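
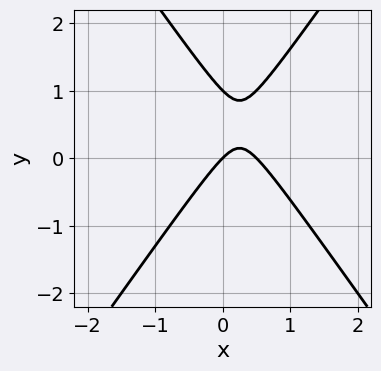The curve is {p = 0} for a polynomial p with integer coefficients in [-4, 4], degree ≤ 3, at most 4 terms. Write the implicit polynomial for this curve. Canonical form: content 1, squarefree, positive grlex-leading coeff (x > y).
First, degree: a generic line meets the curve in up to 2 points, so deg p = 2.
Next, from the axis intercepts and sections: one x-axis crossing is at x = 0; the y-axis gridline crossings are at y ∈ {0, 1}.
Finally, putting this together gives p.

2*x^2 - y^2 - x + y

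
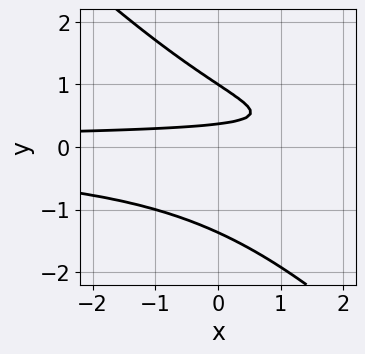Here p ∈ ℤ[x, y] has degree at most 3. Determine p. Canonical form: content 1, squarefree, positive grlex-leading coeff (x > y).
2*x*y^2 + 2*y^3 - 3*y + 1

deg p = 3. A generic line meets the curve in up to 3 points.
Against the integer gridlines: it misses every integer gridline on the x-axis; it meets the y-axis at y = 1 (among the integer gridlines).
The integer polynomial consistent with all of this is the stated p.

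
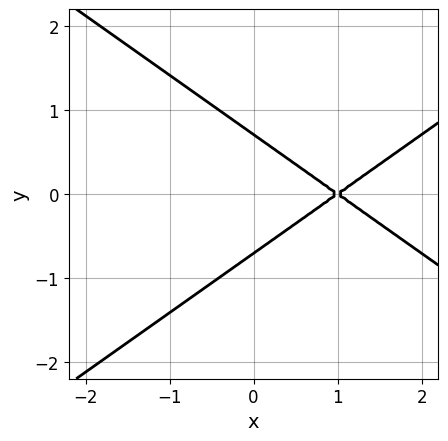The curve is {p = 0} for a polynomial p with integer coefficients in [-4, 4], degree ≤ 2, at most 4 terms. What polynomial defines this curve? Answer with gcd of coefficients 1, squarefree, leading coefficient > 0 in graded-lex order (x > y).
The degree is 2 — a generic line meets the curve in up to 2 points.
Symmetries: mirror symmetry y ↦ −y ⇒ only even powers of y.
From the axis intercepts and sections: one x-axis crossing is at x = 1.
Fitting integer coefficients to these (and the overall shape) gives p.

x^2 - 2*y^2 - 2*x + 1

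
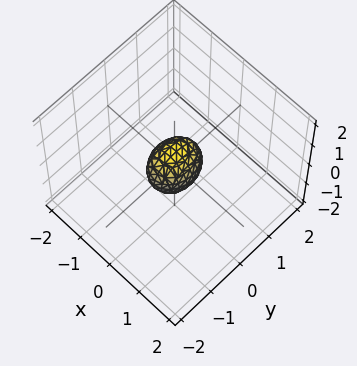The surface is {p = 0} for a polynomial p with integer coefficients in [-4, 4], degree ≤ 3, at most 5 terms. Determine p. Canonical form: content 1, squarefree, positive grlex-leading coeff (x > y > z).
3*x^2 + 2*y^2 + 2*z^2 - 1

(a) The degree is 2 — a closed, bounded, convex surface; a quadric.
(b) Symmetries: mirror symmetry z ↦ −z ⇒ only even powers of z; mirror symmetry y ↦ −y ⇒ only even powers of y; mirror symmetry x ↦ −x ⇒ only even powers of x.
(c) Fitting integer coefficients to these (and the overall shape) gives p.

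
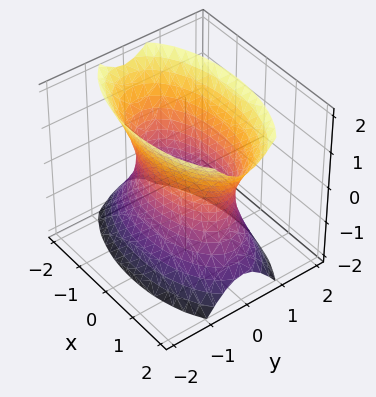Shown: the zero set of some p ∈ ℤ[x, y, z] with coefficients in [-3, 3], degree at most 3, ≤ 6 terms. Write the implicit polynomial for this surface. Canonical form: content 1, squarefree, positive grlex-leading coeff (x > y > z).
(a) Degree: an hourglass — one-sheet hyperboloid; a quadric, so deg p = 2.
(b) Symmetries: mirror symmetry z ↦ −z ⇒ only even powers of z; it's symmetric under y → −y, forcing even powers of y; the x ↦ −x reflection is a symmetry, so x appears only in even powers.
(c) Observable constraints: it misses every integer gridline on the z-axis.
(d) Putting this together gives p.

x^2 + 3*y^2 - z^2 - 2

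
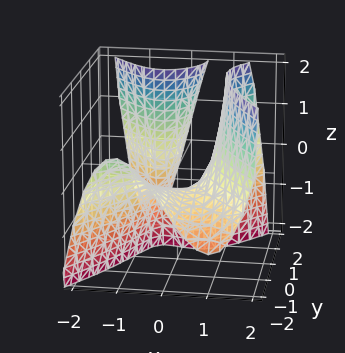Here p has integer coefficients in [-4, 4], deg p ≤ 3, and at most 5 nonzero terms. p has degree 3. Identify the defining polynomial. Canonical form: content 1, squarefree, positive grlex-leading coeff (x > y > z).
3*x^3 - 2*x*y^2 + 2*y*z - 2*z - 1

I count 2 distinct pieces. They look like related sheets of one shape, so recover p as a whole.
Degree: the shape is more complex than any degree-2 surface, so deg p = 3.
Observable constraints: it misses every integer gridline on the y-axis.
These observations pin down the coefficients.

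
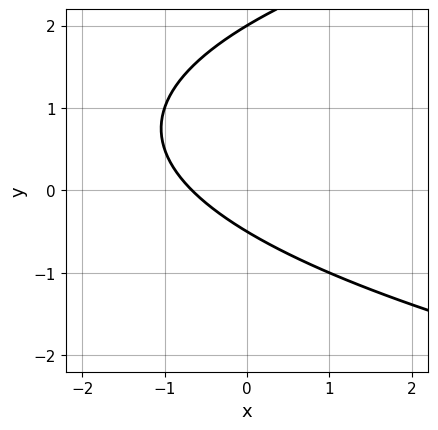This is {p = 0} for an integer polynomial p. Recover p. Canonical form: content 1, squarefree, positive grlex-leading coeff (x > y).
1. The degree is 2 — no degree-1 curve has this shape.
2. From the axis intercepts and sections: it crosses the y-axis at the gridline y = 2.
3. Putting this together gives p.

2*y^2 - 3*x - 3*y - 2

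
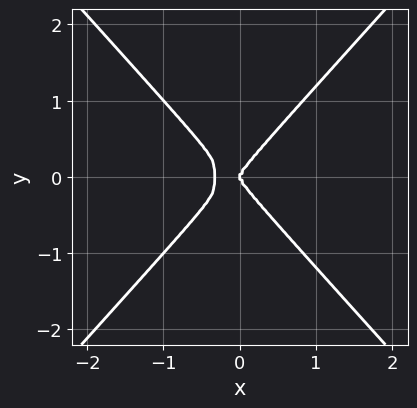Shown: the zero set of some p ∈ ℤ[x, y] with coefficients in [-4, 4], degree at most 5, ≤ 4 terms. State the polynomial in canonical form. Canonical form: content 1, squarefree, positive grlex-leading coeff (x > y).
(a) deg p = 4. The shape is more complex than any degree-3 curve.
(b) Symmetries: it's symmetric under y → −y, forcing even powers of y.
(c) From the axis intercepts and sections: it crosses the x-axis at the gridline x = 0; it meets the y-axis at y = 0 (among the integer gridlines).
(d) The integer polynomial consistent with all of this is the stated p.

3*x^4 - 2*y^4 + x^3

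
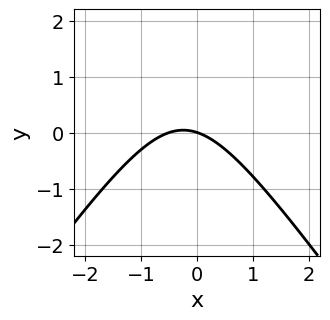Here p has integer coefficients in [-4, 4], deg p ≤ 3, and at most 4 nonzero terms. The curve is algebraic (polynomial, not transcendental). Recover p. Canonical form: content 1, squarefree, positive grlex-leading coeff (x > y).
2*x^2 - y^2 + x + 3*y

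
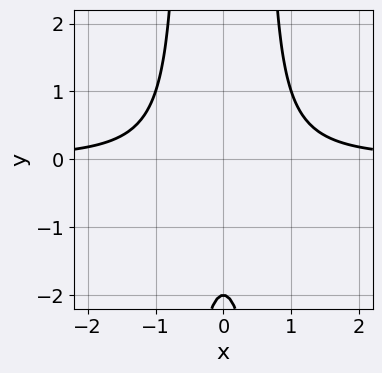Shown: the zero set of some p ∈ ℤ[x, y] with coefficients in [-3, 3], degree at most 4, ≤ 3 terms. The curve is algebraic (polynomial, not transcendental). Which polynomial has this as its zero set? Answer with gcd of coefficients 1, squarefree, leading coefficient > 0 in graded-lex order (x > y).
First, degree: the shape is more complex than any degree-2 curve, so deg p = 3.
Then, symmetries: mirror symmetry x ↦ −x ⇒ only even powers of x.
Next, observable constraints: one y-axis crossing is at y = -2; it misses every integer gridline on the x-axis.
Finally, matching integer coefficients to the picture gives p.

3*x^2*y - y - 2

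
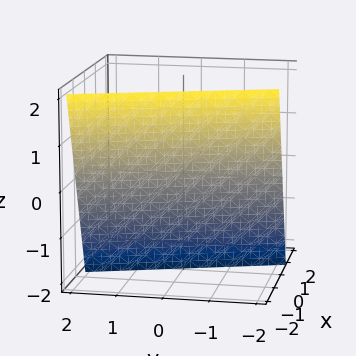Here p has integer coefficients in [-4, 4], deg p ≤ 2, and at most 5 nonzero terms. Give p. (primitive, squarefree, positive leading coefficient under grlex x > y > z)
3*x + y + z + 2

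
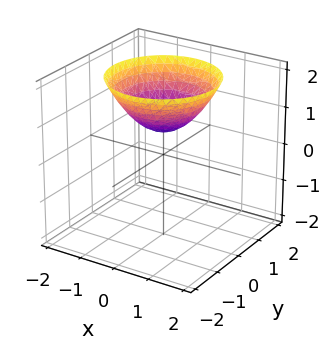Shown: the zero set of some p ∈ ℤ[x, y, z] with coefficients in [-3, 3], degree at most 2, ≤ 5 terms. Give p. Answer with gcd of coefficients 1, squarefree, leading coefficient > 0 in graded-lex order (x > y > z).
2*x^2 + 2*y^2 - 3*z + 2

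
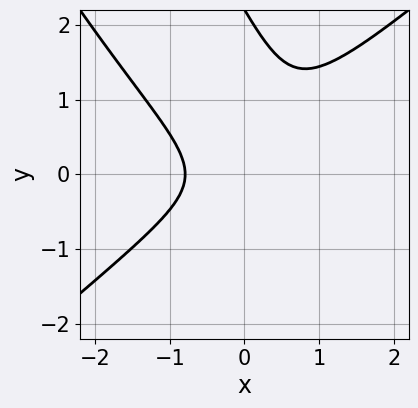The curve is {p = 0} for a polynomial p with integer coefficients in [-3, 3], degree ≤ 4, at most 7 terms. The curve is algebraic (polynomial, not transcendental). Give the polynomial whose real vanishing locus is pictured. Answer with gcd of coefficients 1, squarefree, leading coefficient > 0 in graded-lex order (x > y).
2*x^3 - 2*x*y^2 - y^3 + 2*y^2 + 1

First, deg p = 3. The shape is more complex than any degree-2 curve.
Next, observable constraints: it misses every integer gridline on the y-axis.
Finally, together with the visible shape, these determine p as stated.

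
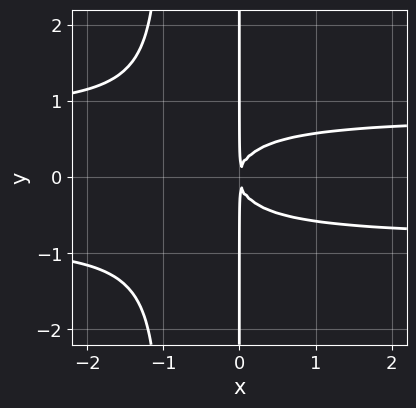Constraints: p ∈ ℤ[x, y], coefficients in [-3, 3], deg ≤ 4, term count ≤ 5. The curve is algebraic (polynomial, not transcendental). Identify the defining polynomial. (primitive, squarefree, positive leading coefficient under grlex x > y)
1. The degree is 4 — a generic line meets the curve in up to 4 points.
2. Symmetries: mirror symmetry y ↦ −y ⇒ only even powers of y.
3. From the axis intercepts and sections: every point of the y-axis in the box is on the curve.
4. Fitting integer coefficients to these (and the overall shape) gives p.

3*x^2*y^2 + 3*x*y^2 - 2*x^2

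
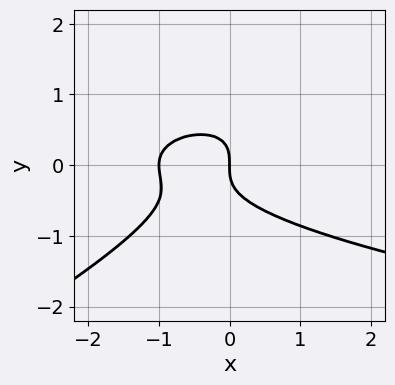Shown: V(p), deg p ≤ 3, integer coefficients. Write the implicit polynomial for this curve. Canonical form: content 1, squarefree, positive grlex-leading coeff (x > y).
1. Degree: a generic line meets the curve in up to 3 points, so deg p = 3.
2. From the axis intercepts and sections: among the integer gridlines, it crosses the x-axis at x ∈ {-1, 0}; it crosses the y-axis at the gridline y = 0.
3. Matching integer coefficients to the picture gives p.

x*y^2 - 2*y^3 - x^2 - x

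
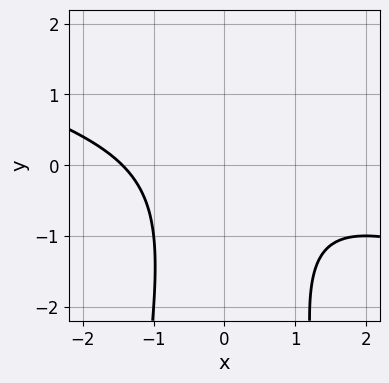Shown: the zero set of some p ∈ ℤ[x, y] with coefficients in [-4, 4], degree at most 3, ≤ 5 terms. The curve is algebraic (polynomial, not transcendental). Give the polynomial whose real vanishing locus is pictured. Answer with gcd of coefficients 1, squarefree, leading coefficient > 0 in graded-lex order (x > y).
x^3 + 3*x^2*y + y^2 + 3

First, the degree is 3 — no degree-2 curve has this shape.
Then, from the axis intercepts and sections: it misses every integer gridline on the y-axis.
Finally, solving for integer coefficients yields p as stated.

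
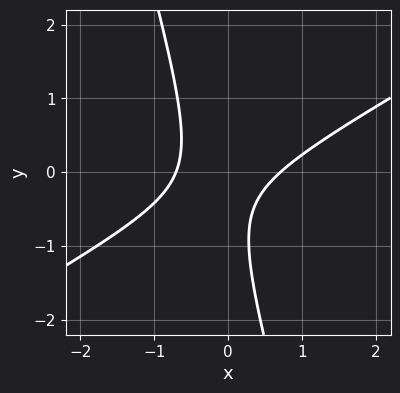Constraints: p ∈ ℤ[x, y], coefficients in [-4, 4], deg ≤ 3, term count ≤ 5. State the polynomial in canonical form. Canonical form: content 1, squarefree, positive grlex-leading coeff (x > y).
(a) Degree: a generic line meets the curve in up to 2 points, so deg p = 2.
(b) Against the integer gridlines: the curve avoids every integer y-axis point in the box.
(c) Assembling these constraints gives the stated polynomial.

2*x^2 - 3*x*y - y^2 - y - 1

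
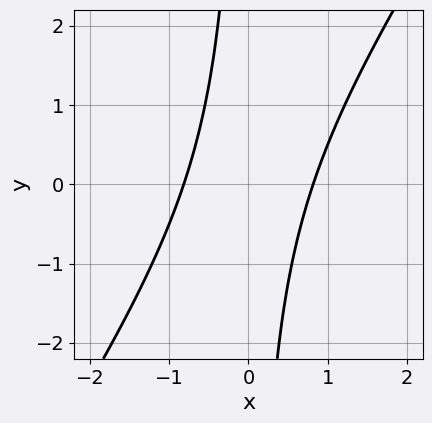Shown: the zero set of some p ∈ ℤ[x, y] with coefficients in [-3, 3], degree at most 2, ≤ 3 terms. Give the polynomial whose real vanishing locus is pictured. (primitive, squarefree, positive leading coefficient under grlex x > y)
First, degree: the shape is more complex than any degree-1 curve, so deg p = 2.
Next, from the visible intercepts: no y-intercept at any integer in the box.
Finally, these observations pin down the coefficients.

3*x^2 - 2*x*y - 2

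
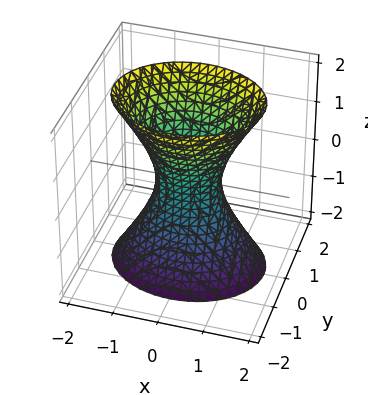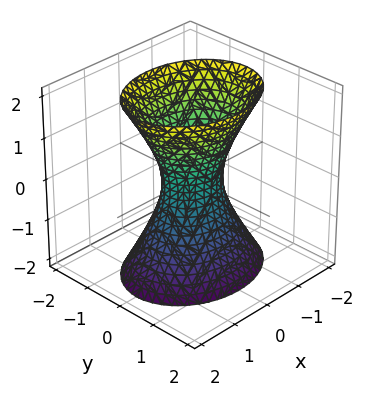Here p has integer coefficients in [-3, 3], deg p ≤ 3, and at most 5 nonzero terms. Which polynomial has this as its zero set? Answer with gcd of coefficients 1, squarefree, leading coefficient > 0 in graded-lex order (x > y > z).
2*x^2 + 3*y^2 - z^2 - 1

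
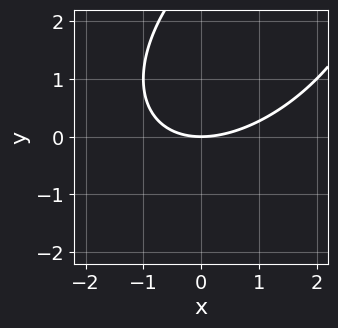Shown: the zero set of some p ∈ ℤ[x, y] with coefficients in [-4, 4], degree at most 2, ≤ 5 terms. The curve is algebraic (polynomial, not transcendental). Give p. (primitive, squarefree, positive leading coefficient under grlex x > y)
(a) The degree is 2 — a generic line meets the curve in up to 2 points.
(b) Observable constraints: it crosses the x-axis at the gridline x = 0; it meets the y-axis at y = 0 (among the integer gridlines).
(c) Assembling these constraints gives the stated polynomial.

x^2 - x*y + y^2 - 3*y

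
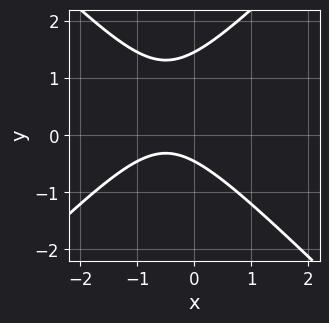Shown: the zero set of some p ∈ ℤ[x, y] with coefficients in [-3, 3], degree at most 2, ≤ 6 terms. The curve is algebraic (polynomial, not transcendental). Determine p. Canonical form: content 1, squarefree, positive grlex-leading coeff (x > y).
1. The degree is 2 — no degree-1 curve has this shape.
2. Reading off the gridlines: no x-intercept at any integer in the box.
3. These observations pin down the coefficients.

3*x^2 - 3*y^2 + 3*x + 3*y + 2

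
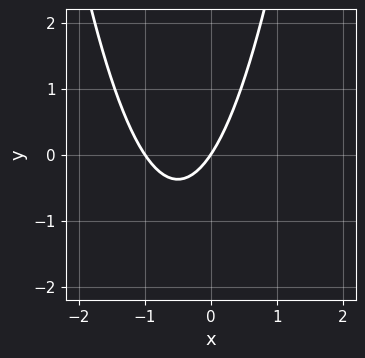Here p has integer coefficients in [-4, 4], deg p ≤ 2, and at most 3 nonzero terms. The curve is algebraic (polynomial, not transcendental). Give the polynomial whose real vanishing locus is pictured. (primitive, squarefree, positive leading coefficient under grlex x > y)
First, deg p = 2. The shape is more complex than any degree-1 curve.
Then, reading off the gridlines: the x-axis gridline crossings are at x ∈ {-1, 0}; it meets the y-axis at y = 0 (among the integer gridlines).
Finally, fitting integer coefficients to these (and the overall shape) gives p.

3*x^2 + 3*x - 2*y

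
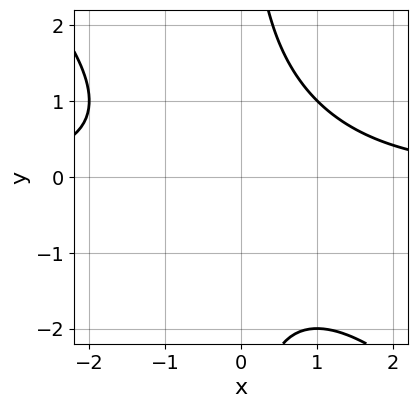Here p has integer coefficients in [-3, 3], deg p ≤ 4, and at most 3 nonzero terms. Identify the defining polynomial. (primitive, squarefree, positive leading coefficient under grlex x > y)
x^2*y + x*y^2 - 2

First, the degree is 3 — the shape is more complex than any degree-2 curve.
Then, against the integer gridlines: no y-intercept at any integer in the box; it misses every integer gridline on the x-axis.
Finally, these observations pin down the coefficients.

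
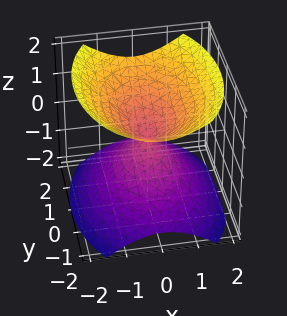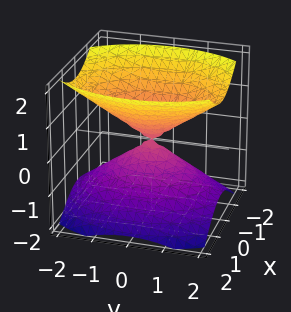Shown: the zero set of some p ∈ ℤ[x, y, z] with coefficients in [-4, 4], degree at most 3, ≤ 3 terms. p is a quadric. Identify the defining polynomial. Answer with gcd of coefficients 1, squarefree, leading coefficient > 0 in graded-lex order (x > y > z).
First, there are 2 components. They look like related sheets of one shape, so recover p as a whole.
Next, degree: two nappes meeting at a single point; a quadric, so deg p = 2.
Next, symmetries: the z ↦ −z reflection is a symmetry, so z appears only in even powers; mirror symmetry x ↦ −x ⇒ only even powers of x; mirror symmetry y ↦ −y ⇒ only even powers of y.
Then, checking where it meets the axes: one z-axis crossing is at z = 0; one y-axis crossing is at y = 0; it meets the x-axis at x = 0 (among the integer gridlines).
Finally, solving for integer coefficients yields p as stated.

2*x^2 + y^2 - 2*z^2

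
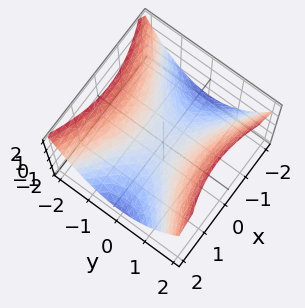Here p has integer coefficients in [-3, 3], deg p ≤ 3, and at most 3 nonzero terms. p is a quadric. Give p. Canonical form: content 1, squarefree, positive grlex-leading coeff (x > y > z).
x^2 - 2*y^2 + 3*z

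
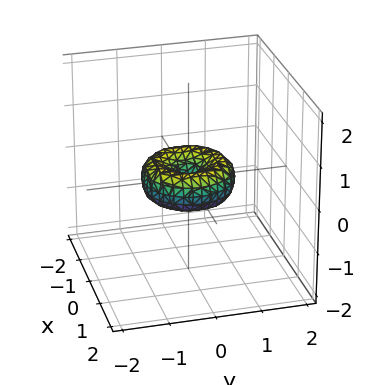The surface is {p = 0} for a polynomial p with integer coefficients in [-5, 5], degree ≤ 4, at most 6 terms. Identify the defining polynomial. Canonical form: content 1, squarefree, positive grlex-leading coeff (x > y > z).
1. The degree is 4 — a generic line meets the surface in up to 4 points.
2. Symmetry: the z-axis is an axis of rotation, so x and y enter only as x² + y².
3. Observable constraints: among the integer gridlines, it crosses the x-axis at x ∈ {-1, 0, 1}; a circular section at z = 0 has radius exactly 1; the y-axis gridline crossings are at y ∈ {-1, 0, 1}.
4. Solving for integer coefficients yields p as stated.

2*x^4 + 4*x^2*y^2 + 2*y^4 - 2*x^2 - 2*y^2 + 3*z^2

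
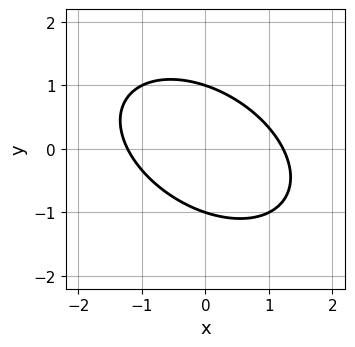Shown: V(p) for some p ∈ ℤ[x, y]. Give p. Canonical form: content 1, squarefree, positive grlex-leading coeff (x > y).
The degree is 2 — no degree-1 curve has this shape.
From the axis intercepts and sections: among the integer gridlines, it crosses the y-axis at y ∈ {-1, 1}.
Assembling these constraints gives the stated polynomial.

2*x^2 + 2*x*y + 3*y^2 - 3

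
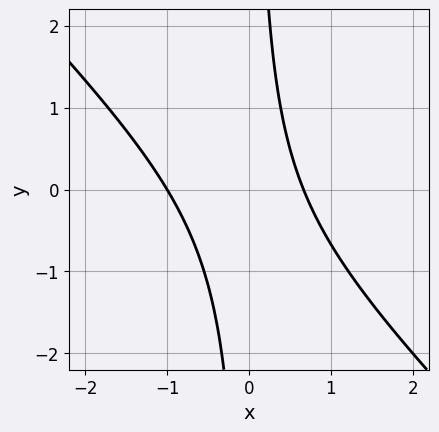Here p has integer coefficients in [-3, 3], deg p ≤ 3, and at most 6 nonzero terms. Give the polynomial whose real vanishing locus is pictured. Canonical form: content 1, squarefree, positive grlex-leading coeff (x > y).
(a) deg p = 2. A generic line meets the curve in up to 2 points.
(b) Observable constraints: it meets the x-axis at x = -1 (among the integer gridlines); the curve avoids every integer y-axis point in the box.
(c) Assembling these constraints gives the stated polynomial.

3*x^2 + 3*x*y + x - 2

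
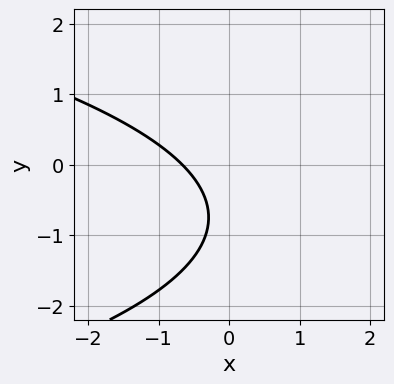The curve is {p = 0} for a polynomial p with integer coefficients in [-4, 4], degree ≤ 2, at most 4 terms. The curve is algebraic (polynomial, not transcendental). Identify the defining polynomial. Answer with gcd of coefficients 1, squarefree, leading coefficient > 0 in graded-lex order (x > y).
2*y^2 + 3*x + 3*y + 2

The degree is 2 — a generic line meets the curve in up to 2 points.
Reading off the gridlines: the curve avoids every integer y-axis point in the box.
Assembling these constraints gives the stated polynomial.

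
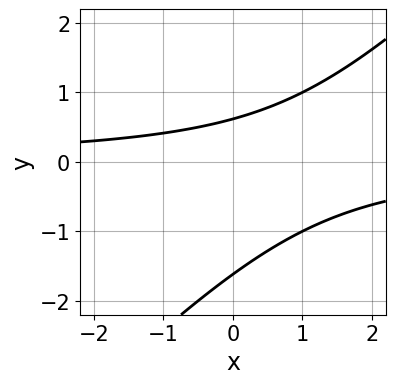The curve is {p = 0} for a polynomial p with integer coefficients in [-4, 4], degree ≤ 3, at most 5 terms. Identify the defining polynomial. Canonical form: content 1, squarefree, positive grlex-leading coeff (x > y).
First, the degree is 2 — the shape is more complex than any degree-1 curve.
Then, checking where it meets the axes: no x-intercept at any integer in the box.
Finally, fitting integer coefficients to these (and the overall shape) gives p.

x*y - y^2 - y + 1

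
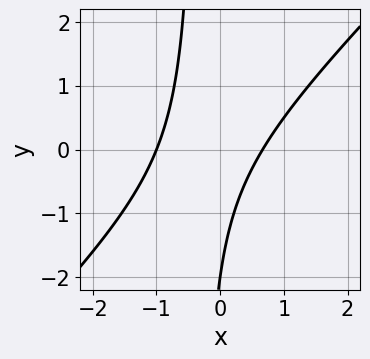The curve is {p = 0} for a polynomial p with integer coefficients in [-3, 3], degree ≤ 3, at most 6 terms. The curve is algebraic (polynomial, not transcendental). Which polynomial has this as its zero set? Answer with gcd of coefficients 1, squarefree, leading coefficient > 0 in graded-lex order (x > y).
3*x^2 - 3*x*y + x - y - 2

First, degree: the shape is more complex than any degree-1 curve, so deg p = 2.
Then, from the axis intercepts and sections: one x-axis crossing is at x = -1; it meets the y-axis at y = -2 (among the integer gridlines).
Finally, together with the visible shape, these determine p as stated.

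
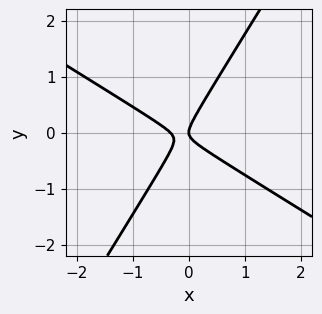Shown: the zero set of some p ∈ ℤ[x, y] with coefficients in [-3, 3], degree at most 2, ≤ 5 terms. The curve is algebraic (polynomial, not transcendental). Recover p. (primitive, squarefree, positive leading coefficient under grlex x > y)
3*x^2 + 3*x*y - 3*y^2 + x

deg p = 2.
Checking where it meets the axes: one x-axis crossing is at x = 0; it crosses the y-axis at the gridline y = 0.
Assembling these constraints gives the stated polynomial.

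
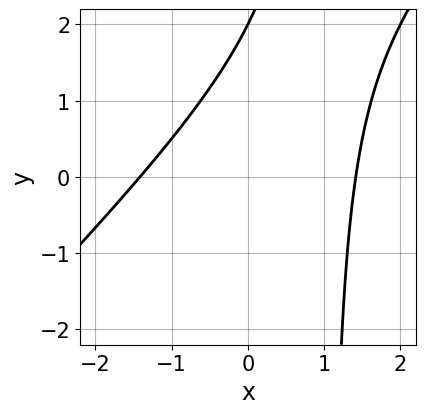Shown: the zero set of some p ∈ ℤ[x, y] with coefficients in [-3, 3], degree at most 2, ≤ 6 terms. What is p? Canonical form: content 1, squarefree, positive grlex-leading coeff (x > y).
x^2 - x*y + y - 2

deg p = 2.
Checking where it meets the axes: one y-axis crossing is at y = 2.
These observations pin down the coefficients.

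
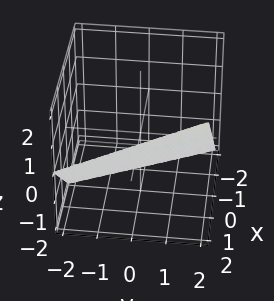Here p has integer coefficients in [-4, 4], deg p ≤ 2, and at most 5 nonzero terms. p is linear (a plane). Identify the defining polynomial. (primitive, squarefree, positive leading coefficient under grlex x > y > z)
Degree: every cross-section is a straight line — this is a plane, so deg p = 1.
Reading off the gridlines: one z-axis crossing is at z = -1; it meets the y-axis at y = 2 (among the integer gridlines); it meets the x-axis at x = 1 (among the integer gridlines).
Matching integer coefficients to the picture gives p.

2*x + y - 2*z - 2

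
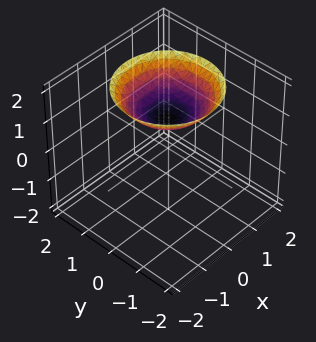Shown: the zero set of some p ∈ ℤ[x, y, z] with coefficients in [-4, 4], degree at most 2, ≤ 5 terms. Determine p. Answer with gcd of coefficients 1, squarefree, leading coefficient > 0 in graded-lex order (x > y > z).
First, deg p = 2.
Next, symmetries: every cross-section ⟂ z is a circle, so x, y appear only via x² + y².
Then, from the visible intercepts: it misses every integer gridline on the y-axis; a circular section at z = 2 has radius between 1 and 2; it crosses the z-axis at the gridline z = 1; it misses every integer gridline on the x-axis.
Finally, assembling these constraints gives the stated polynomial.

x^2 + y^2 - 2*z + 2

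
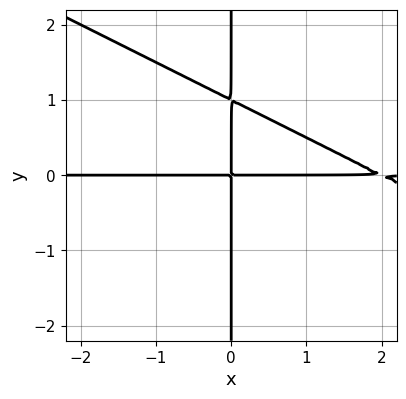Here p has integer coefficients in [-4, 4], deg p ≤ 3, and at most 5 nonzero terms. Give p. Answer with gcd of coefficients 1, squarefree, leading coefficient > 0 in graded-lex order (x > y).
x^2*y + 2*x*y^2 - 2*x*y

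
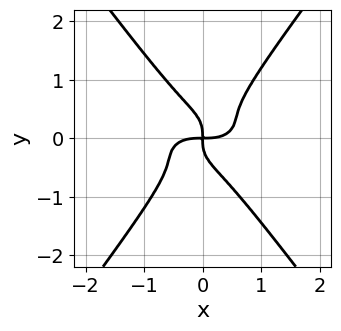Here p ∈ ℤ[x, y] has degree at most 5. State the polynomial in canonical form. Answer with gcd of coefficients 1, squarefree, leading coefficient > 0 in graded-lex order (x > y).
1. Degree: the shape is more complex than any degree-3 curve, so deg p = 4.
2. Checking where it meets the axes: it meets the x-axis at x = 0 (among the integer gridlines); it meets the y-axis at y = 0 (among the integer gridlines).
3. Assembling these constraints gives the stated polynomial.

x^4 + 3*x^2*y^2 - 2*y^4 - x*y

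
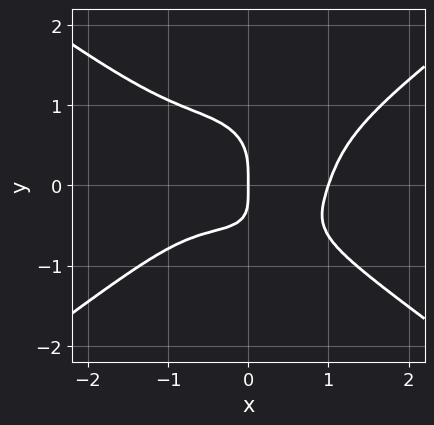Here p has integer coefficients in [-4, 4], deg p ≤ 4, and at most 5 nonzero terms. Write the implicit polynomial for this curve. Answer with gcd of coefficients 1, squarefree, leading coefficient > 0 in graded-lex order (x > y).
2*x^4 - 2*x^2*y^2 - 3*y^4 - 2*x*y - 2*x

First, deg p = 4. No degree-3 curve has this shape.
Next, against the integer gridlines: it meets the y-axis at y = 0 (among the integer gridlines); the x-axis gridline crossings are at x ∈ {0, 1}.
Finally, putting this together gives p.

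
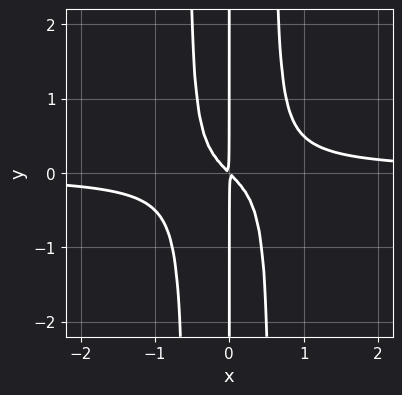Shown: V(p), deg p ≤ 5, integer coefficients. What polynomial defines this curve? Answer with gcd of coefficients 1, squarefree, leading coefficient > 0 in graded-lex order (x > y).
3*x^3*y - x^2 - x*y

(a) Degree: no degree-3 curve has this shape, so deg p = 4.
(b) Reading off the gridlines: every point of the y-axis in the box is on the curve.
(c) The integer polynomial consistent with all of this is the stated p.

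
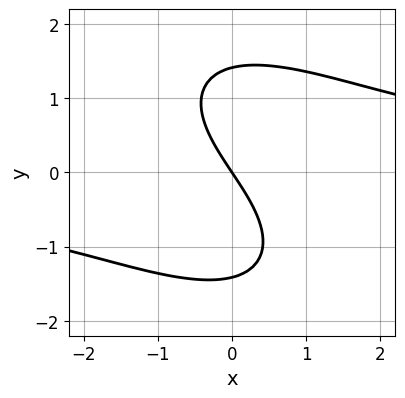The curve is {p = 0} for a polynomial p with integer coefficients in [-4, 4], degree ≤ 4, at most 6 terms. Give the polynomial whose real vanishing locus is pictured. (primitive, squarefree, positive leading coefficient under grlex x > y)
x^2*y + x*y^2 + y^3 - 3*x - 2*y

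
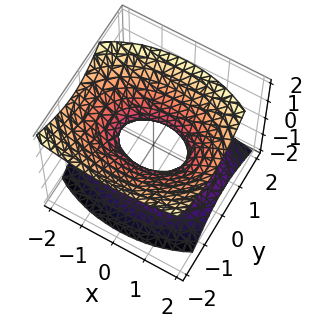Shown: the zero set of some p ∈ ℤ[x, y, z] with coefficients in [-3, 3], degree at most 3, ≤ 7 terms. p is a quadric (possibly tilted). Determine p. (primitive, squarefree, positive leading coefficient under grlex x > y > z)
x^2 + 2*y^2 + y*z - 2*z^2 - 1

Degree: no degree-1 surface has this shape, so deg p = 2.
Against the integer gridlines: the x-axis gridline crossings are at x ∈ {-1, 1}; the surface avoids every integer z-axis point in the box.
Putting this together gives p.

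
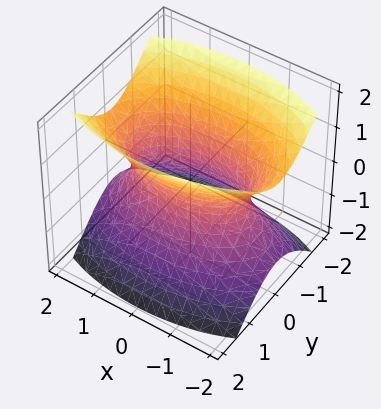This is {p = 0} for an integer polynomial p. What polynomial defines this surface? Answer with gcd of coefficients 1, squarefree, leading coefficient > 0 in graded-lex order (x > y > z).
Degree: an hourglass — one-sheet hyperboloid; a quadric, so deg p = 2.
Symmetries: mirror symmetry z ↦ −z ⇒ only even powers of z; it's symmetric under x → −x, forcing even powers of x; the y ↦ −y reflection is a symmetry, so y appears only in even powers.
Observable constraints: the surface avoids every integer z-axis point in the box.
The integer polynomial consistent with all of this is the stated p.

x^2 + 3*y^2 - 2*z^2 - 2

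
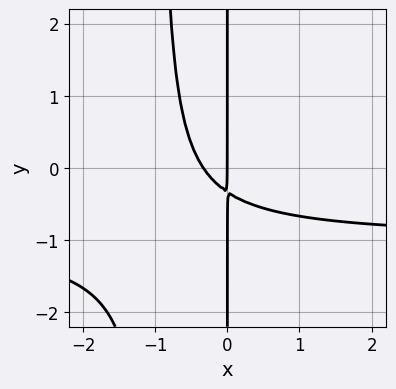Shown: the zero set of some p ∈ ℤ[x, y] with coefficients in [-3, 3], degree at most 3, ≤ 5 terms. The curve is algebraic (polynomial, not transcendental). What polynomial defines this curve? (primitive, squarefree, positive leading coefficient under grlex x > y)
3*x^2*y + 3*x^2 + 3*x*y + x

The degree is 3 — the shape is more complex than any degree-2 curve.
Against the integer gridlines: the visible y-axis segment lies entirely on the curve; one x-axis crossing is at x = 0.
Fitting integer coefficients to these (and the overall shape) gives p.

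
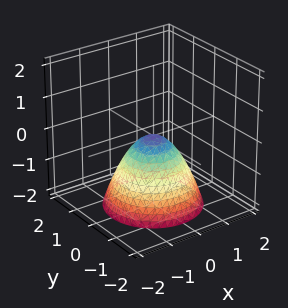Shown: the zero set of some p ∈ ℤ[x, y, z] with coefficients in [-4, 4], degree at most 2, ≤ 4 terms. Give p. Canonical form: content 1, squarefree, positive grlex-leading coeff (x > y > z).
(a) deg p = 2.
(b) Symmetries: the z-axis is an axis of rotation, so x and y enter only as x² + y².
(c) Against the integer gridlines: one y-axis crossing is at y = 0; it crosses the x-axis at the gridline x = 0.
(d) The integer polynomial consistent with all of this is the stated p.

x^2 + y^2 + z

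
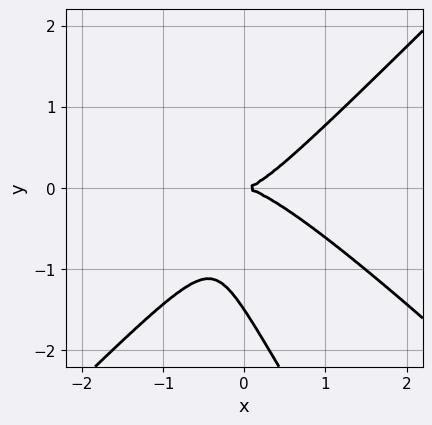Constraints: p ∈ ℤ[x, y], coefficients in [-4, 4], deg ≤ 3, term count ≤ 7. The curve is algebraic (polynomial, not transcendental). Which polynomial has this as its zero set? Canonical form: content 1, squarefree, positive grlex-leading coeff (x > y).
3*x^3 + 2*x^2*y - 3*x*y^2 - 2*y^3 - 3*y^2

1. deg p = 3. The shape is more complex than any degree-2 curve.
2. Reading off the gridlines: it meets the y-axis at y = 0 (among the integer gridlines); one x-axis crossing is at x = 0.
3. Assembling these constraints gives the stated polynomial.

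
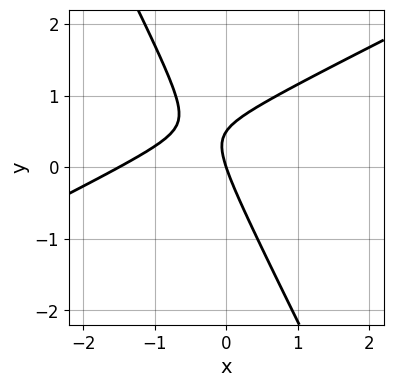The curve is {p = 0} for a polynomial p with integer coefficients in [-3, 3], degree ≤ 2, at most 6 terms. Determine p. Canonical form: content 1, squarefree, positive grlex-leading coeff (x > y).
2*x^2 - 3*x*y - 2*y^2 + 3*x + y

Degree: a generic line meets the curve in up to 2 points, so deg p = 2.
Reading off the gridlines: it meets the x-axis at x = 0 (among the integer gridlines); it meets the y-axis at y = 0 (among the integer gridlines).
These observations pin down the coefficients.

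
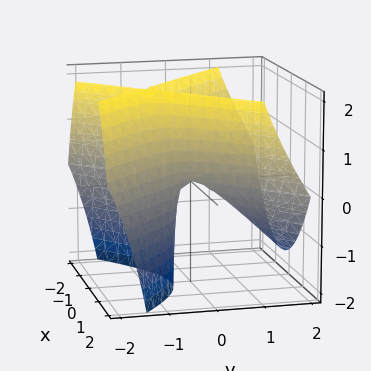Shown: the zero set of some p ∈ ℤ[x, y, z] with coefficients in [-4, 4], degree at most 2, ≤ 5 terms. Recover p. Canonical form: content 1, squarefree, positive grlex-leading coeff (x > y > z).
2*x^2 - 2*y^2 - 2*y*z - z

Degree: no degree-1 surface has this shape, so deg p = 2.
Against the integer gridlines: it crosses the z-axis at the gridline z = 0; one y-axis crossing is at y = 0.
These observations pin down the coefficients.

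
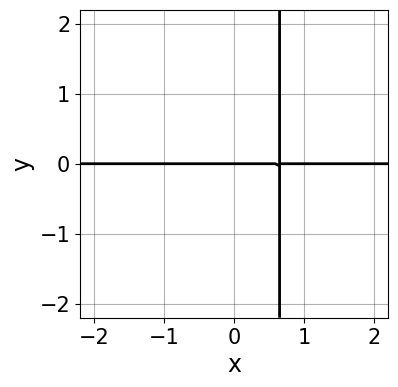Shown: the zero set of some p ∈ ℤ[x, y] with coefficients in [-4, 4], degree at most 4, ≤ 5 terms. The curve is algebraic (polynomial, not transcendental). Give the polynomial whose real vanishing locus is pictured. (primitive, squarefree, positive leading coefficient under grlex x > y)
x^3*y + x^2*y + 2*x*y - 2*y

First, the degree is 4 — a generic line meets the curve in up to 4 points.
Then, from the visible intercepts: the visible x-axis segment lies entirely on the curve; it crosses the y-axis at the gridline y = 0.
Finally, the integer polynomial consistent with all of this is the stated p.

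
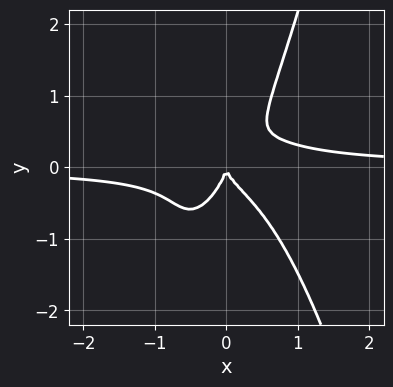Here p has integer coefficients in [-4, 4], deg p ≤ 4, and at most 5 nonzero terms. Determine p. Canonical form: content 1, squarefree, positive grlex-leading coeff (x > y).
3*x^3*y + x*y^2 - y^3 - x^2

First, the degree is 4 — the shape is more complex than any degree-3 curve.
Next, from the axis intercepts and sections: one x-axis crossing is at x = 0; one y-axis crossing is at y = 0.
Finally, assembling these constraints gives the stated polynomial.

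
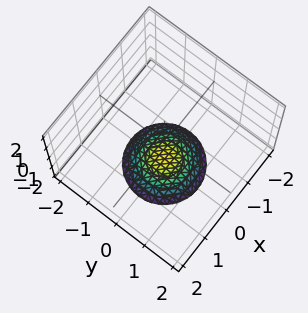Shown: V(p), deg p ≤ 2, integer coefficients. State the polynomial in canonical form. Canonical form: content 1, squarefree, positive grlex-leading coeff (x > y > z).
First, deg p = 2.
Then, by symmetry, the z-axis is an axis of rotation, so x and y enter only as x² + y².
Then, against the integer gridlines: a circular section at z = -2 has radius exactly 1; the surface avoids every integer x-axis point in the box; it misses every integer gridline on the y-axis.
Finally, assembling these constraints gives the stated polynomial.

x^2 + y^2 + 2*z + 3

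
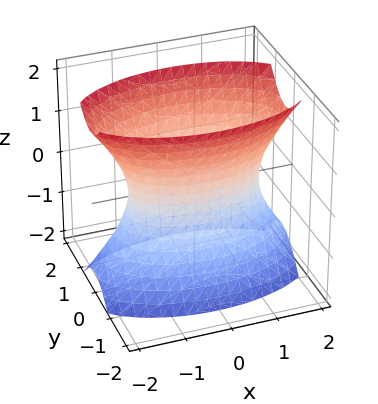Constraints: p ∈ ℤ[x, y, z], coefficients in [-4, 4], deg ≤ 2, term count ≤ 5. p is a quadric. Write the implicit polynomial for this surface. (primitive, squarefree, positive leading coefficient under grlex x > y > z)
x^2 + 3*y^2 - z^2 - 2

First, the degree is 2 — one connected sheet with a waist; a quadric.
Next, symmetries: mirror symmetry z ↦ −z ⇒ only even powers of z; it's symmetric under y → −y, forcing even powers of y; mirror symmetry x ↦ −x ⇒ only even powers of x.
Then, against the integer gridlines: it misses every integer gridline on the z-axis.
Finally, matching integer coefficients to the picture gives p.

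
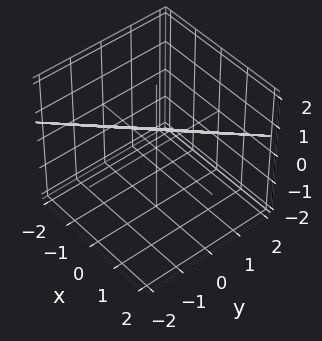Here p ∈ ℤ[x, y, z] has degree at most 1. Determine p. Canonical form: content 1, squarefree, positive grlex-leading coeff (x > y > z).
First, degree: the surface is flat (a plane), so deg p = 1.
Then, checking where it meets the axes: it crosses the y-axis at the gridline y = 1; it crosses the x-axis at the gridline x = -1.
Finally, together with the visible shape, these determine p as stated.

2*x - 2*y - 3*z + 2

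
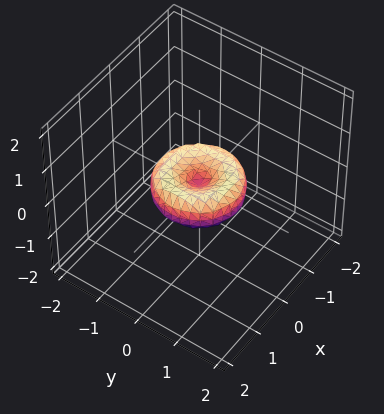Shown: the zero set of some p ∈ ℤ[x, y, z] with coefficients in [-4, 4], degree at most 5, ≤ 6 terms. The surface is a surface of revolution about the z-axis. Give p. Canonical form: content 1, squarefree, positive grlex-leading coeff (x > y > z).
Degree: the shape is more complex than any degree-3 surface, so deg p = 4.
Symmetries: every cross-section ⟂ z is a circle, so x, y appear only via x² + y².
Against the integer gridlines: among the integer gridlines, it crosses the y-axis at y ∈ {-1, 0, 1}; among the integer gridlines, it crosses the x-axis at x ∈ {-1, 0, 1}; a circular section at z = 0 has radius exactly 1.
Fitting integer coefficients to these (and the overall shape) gives p.

2*x^4 + 4*x^2*y^2 + 2*y^4 - 2*x^2 - 2*y^2 + 3*z^2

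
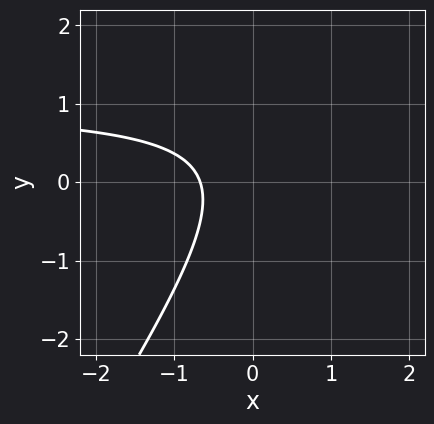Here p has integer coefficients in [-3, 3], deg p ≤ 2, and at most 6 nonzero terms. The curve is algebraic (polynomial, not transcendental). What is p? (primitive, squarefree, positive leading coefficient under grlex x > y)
3*x*y - 2*y^2 - 3*x + y - 2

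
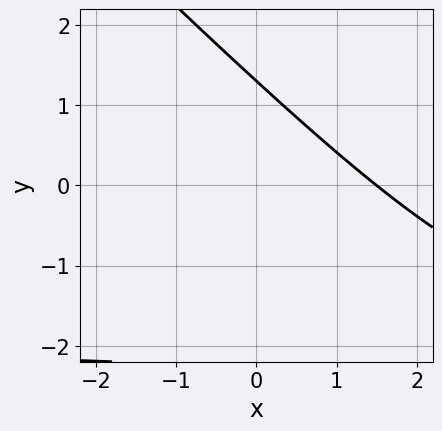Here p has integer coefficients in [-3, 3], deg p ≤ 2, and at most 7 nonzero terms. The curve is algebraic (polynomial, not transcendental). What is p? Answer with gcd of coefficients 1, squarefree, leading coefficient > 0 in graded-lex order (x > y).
x*y + y^2 + 2*x + y - 3

1. The degree is 2 — no degree-1 curve has this shape.
2. Solving for integer coefficients yields p as stated.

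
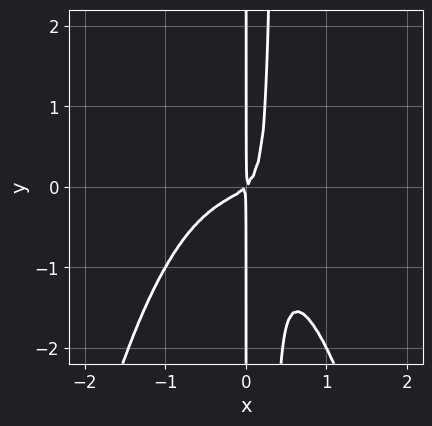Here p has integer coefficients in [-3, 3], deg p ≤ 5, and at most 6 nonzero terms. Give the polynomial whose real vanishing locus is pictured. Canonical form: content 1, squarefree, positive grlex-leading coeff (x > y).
3*x^4 + 3*x^2*y + x^2 - x*y

First, the degree is 4 — the shape is more complex than any degree-3 curve.
Next, against the integer gridlines: the visible y-axis segment lies entirely on the curve.
Finally, assembling these constraints gives the stated polynomial.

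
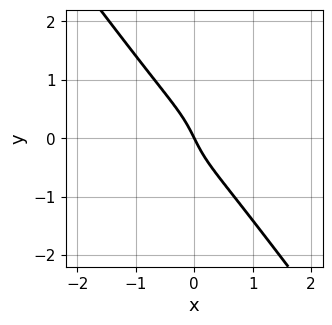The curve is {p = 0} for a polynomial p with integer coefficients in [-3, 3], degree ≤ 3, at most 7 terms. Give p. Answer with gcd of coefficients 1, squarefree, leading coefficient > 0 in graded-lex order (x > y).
1. deg p = 3. A generic line meets the curve in up to 3 points.
2. Observable constraints: it meets the y-axis at y = 0 (among the integer gridlines); it crosses the x-axis at the gridline x = 0.
3. Matching integer coefficients to the picture gives p.

3*x^3 + x*y^2 + 2*y^3 + 2*x + y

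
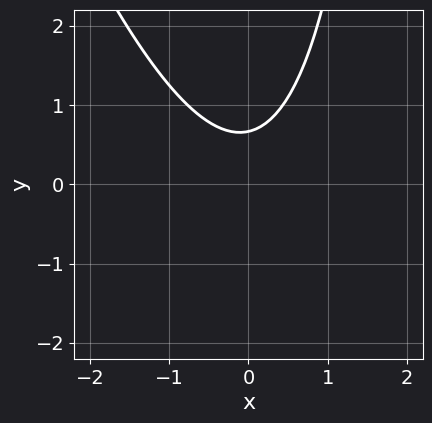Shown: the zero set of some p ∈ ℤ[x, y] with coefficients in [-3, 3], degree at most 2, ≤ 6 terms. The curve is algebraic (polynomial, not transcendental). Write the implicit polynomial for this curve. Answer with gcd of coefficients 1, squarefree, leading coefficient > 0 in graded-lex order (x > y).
(a) Degree: no degree-1 curve has this shape, so deg p = 2.
(b) From the visible intercepts: the curve avoids every integer x-axis point in the box.
(c) Together with the visible shape, these determine p as stated.

3*x^2 + x*y - 3*y + 2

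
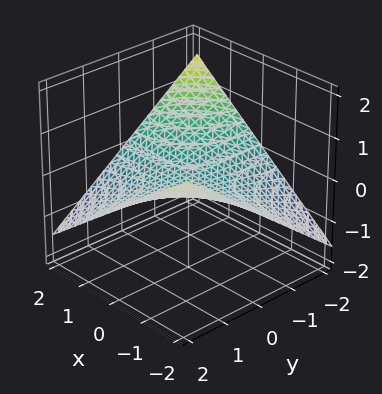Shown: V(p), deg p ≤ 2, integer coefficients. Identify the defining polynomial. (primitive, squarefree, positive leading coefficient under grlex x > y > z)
(a) The degree is 2 — a saddle surface; a quadric.
(b) From the axis intercepts and sections: the visible x-axis segment lies entirely on the surface; the visible y-axis segment lies entirely on the surface.
(c) The integer polynomial consistent with all of this is the stated p.

x*y + 3*z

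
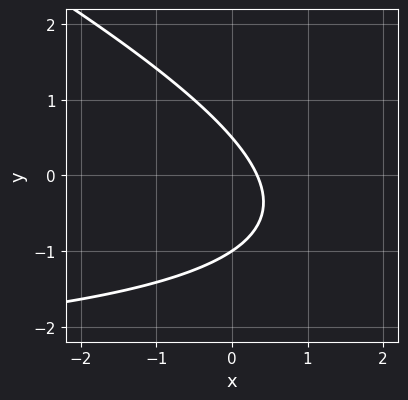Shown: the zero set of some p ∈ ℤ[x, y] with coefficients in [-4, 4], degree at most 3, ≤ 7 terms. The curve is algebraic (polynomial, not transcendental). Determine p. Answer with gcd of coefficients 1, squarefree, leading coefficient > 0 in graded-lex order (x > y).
First, the degree is 2 — the shape is more complex than any degree-1 curve.
Next, against the integer gridlines: it meets the y-axis at y = -1 (among the integer gridlines).
Finally, matching integer coefficients to the picture gives p.

x*y + 2*y^2 + 3*x + y - 1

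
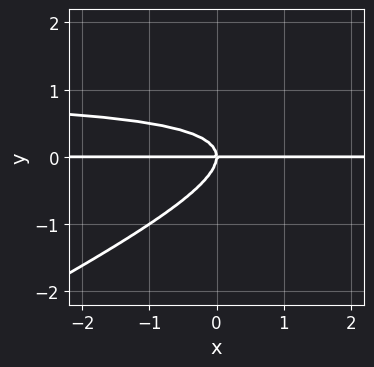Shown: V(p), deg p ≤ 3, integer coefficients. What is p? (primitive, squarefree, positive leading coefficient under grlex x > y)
x*y^2 - 2*y^3 - x*y

(a) deg p = 3. A generic line meets the curve in up to 3 points.
(b) Checking where it meets the axes: one y-axis crossing is at y = 0; every point of the x-axis in the box is on the curve.
(c) Matching integer coefficients to the picture gives p.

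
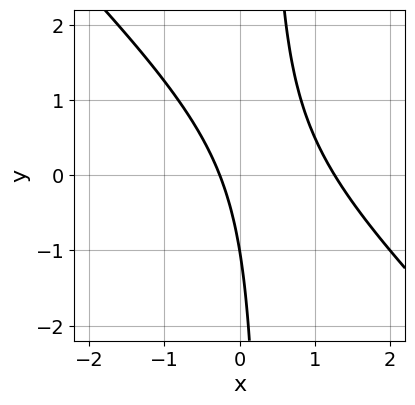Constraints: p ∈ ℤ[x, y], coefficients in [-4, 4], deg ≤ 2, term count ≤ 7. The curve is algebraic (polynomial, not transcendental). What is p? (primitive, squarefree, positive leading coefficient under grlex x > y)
3*x^2 + 3*x*y - 3*x - y - 1

The degree is 2 — the shape is more complex than any degree-1 curve.
From the visible intercepts: it crosses the y-axis at the gridline y = -1.
Fitting integer coefficients to these (and the overall shape) gives p.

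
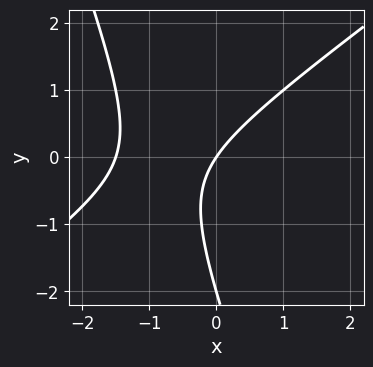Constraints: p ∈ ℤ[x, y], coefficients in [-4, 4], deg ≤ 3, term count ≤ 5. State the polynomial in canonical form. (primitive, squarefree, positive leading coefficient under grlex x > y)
2*x^2 - 2*x*y - y^2 + 3*x - 2*y

deg p = 2. The shape is more complex than any degree-1 curve.
From the axis intercepts and sections: one x-axis crossing is at x = 0; among the integer gridlines, it crosses the y-axis at y ∈ {-2, 0}.
Solving for integer coefficients yields p as stated.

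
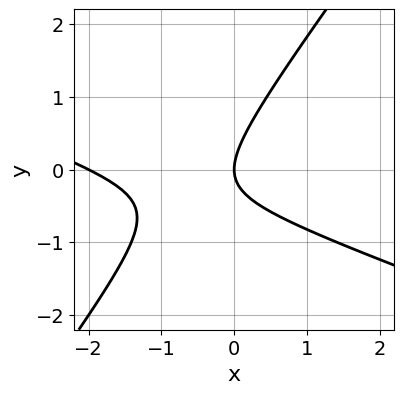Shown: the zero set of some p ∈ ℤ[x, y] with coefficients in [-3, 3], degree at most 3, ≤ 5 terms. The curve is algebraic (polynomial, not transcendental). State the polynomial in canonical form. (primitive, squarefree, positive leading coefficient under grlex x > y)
First, the degree is 2 — no degree-1 curve has this shape.
Next, observable constraints: the x-axis gridline crossings are at x ∈ {-2, 0}; it meets the y-axis at y = 0 (among the integer gridlines).
Finally, putting this together gives p.

x^2 + 2*x*y - 2*y^2 + 2*x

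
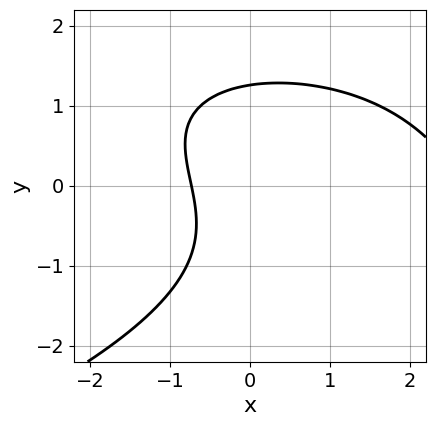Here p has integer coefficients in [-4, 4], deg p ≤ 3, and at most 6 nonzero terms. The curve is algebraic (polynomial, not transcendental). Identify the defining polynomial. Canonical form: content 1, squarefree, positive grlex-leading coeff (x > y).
y^3 + x^2 + x*y - 2*x - 2

1. The degree is 3 — no degree-2 curve has this shape.
2. The integer polynomial consistent with all of this is the stated p.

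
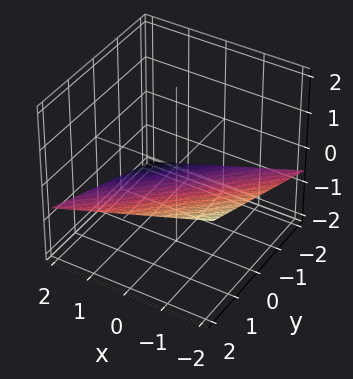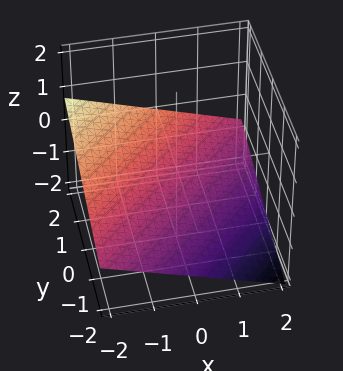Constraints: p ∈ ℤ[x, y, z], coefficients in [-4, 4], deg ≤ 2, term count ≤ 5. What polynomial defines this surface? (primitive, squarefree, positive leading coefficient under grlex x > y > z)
1. The degree is 1 — every cross-section is a straight line — this is a plane.
2. Against the integer gridlines: it meets the x-axis at x = -2 (among the integer gridlines); it crosses the y-axis at the gridline y = 2.
3. Putting this together gives p.

x - y + 3*z + 2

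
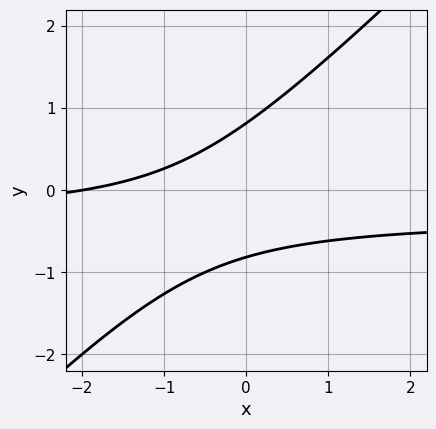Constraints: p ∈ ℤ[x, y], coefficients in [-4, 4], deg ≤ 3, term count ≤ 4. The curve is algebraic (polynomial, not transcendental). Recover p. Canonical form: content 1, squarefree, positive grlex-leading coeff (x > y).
The degree is 2 — no degree-1 curve has this shape.
Observable constraints: it meets the x-axis at x = -2 (among the integer gridlines).
Matching integer coefficients to the picture gives p.

3*x*y - 3*y^2 + x + 2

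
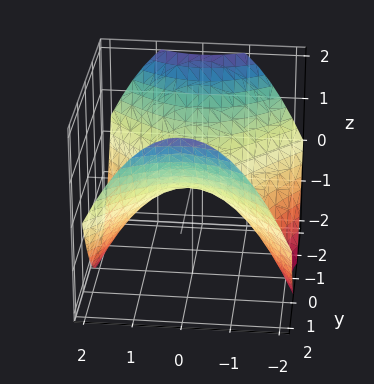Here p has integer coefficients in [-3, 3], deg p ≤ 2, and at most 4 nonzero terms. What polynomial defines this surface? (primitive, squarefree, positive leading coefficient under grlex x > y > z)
x^2 - y^2 + 2*z

(a) deg p = 2. A saddle surface; a quadric.
(b) Symmetries: the x ↦ −x reflection is a symmetry, so x appears only in even powers; it's symmetric under y → −y, forcing even powers of y.
(c) Checking where it meets the axes: it meets the z-axis at z = 0 (among the integer gridlines); it meets the y-axis at y = 0 (among the integer gridlines); it meets the x-axis at x = 0 (among the integer gridlines).
(d) Assembling these constraints gives the stated polynomial.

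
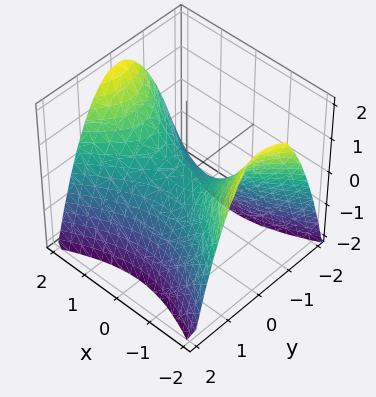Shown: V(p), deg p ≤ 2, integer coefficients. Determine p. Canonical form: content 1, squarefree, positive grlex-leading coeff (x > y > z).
x^2 - 2*y^2 - 2*z

1. deg p = 2.
2. Symmetries: the x ↦ −x reflection is a symmetry, so x appears only in even powers; it's symmetric under y → −y, forcing even powers of y.
3. Checking where it meets the axes: it crosses the x-axis at the gridline x = 0; it meets the y-axis at y = 0 (among the integer gridlines); one z-axis crossing is at z = 0.
4. Together with the visible shape, these determine p as stated.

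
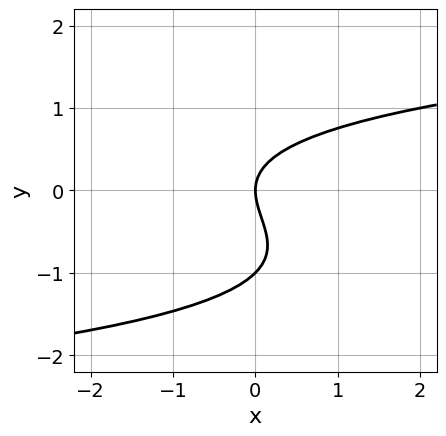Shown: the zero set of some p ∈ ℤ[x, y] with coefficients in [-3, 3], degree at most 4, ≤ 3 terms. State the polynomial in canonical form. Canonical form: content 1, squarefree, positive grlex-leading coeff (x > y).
y^3 + y^2 - x

1. deg p = 3. A generic line meets the curve in up to 3 points.
2. From the axis intercepts and sections: among the integer gridlines, it crosses the y-axis at y ∈ {-1, 0}; it meets the x-axis at x = 0 (among the integer gridlines).
3. Matching integer coefficients to the picture gives p.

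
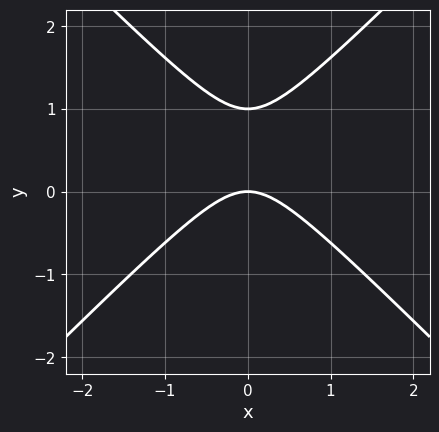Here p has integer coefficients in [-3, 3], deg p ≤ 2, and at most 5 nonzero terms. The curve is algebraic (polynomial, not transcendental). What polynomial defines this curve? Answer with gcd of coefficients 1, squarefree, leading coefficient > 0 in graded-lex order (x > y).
x^2 - y^2 + y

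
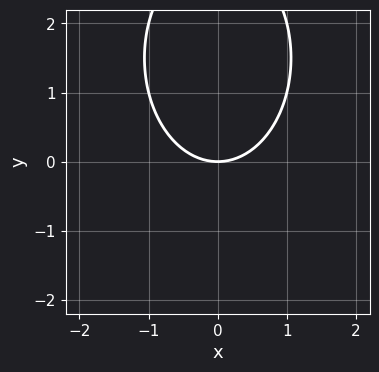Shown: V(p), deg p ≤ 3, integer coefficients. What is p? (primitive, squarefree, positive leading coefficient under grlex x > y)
2*x^2 + y^2 - 3*y

First, the degree is 2 — the shape is more complex than any degree-1 curve.
Next, symmetries: the x ↦ −x reflection is a symmetry, so x appears only in even powers.
Then, checking where it meets the axes: it meets the x-axis at x = 0 (among the integer gridlines); it meets the y-axis at y = 0 (among the integer gridlines).
Finally, matching integer coefficients to the picture gives p.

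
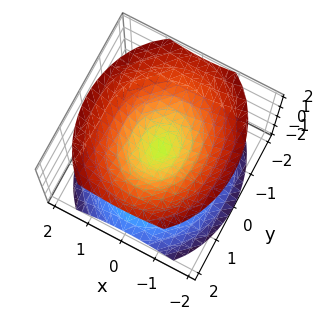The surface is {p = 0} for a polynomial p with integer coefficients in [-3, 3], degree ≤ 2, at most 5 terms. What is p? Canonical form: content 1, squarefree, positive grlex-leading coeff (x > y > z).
1. There are 2 components.
2. deg p = 2.
3. Symmetries: the x ↦ −x reflection is a symmetry, so x appears only in even powers; it's symmetric under z → −z, forcing even powers of z; mirror symmetry y ↦ −y ⇒ only even powers of y.
4. Against the integer gridlines: one z-axis crossing is at z = 0; it crosses the y-axis at the gridline y = 0.
5. These observations pin down the coefficients.

3*x^2 + 2*y^2 - 3*z^2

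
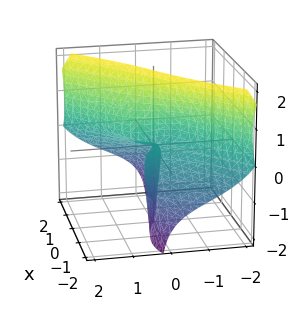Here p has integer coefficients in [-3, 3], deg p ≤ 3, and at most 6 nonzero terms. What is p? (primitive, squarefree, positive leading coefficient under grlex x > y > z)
The degree is 3 — no degree-2 surface has this shape.
From the axis intercepts and sections: it meets the x-axis at x = 0 (among the integer gridlines); it crosses the y-axis at the gridline y = 0; the visible z-axis segment lies entirely on the surface.
Assembling these constraints gives the stated polynomial.

x^3 - y^3 - 3*y*z^2 + 3*x*z + 2*y*z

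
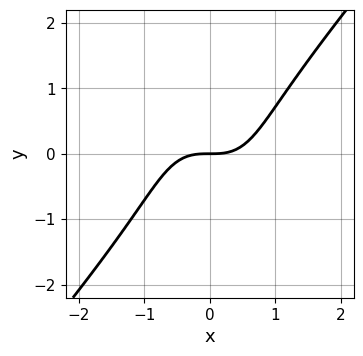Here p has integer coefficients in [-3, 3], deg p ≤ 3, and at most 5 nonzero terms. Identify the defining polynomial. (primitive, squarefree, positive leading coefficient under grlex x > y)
(a) The degree is 3 — a generic line meets the curve in up to 3 points.
(b) Observable constraints: one x-axis crossing is at x = 0; it crosses the y-axis at the gridline y = 0.
(c) These observations pin down the coefficients.

3*x^3 - x*y^2 - y^3 - 3*y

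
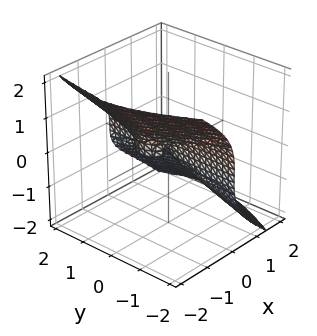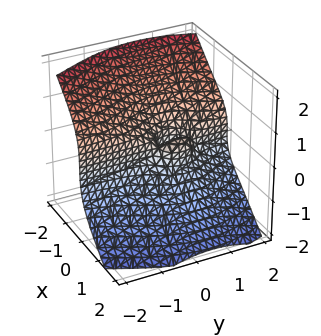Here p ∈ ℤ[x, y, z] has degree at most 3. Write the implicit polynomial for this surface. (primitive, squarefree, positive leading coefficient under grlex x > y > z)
2*x^3 + 2*x*y^2 + x*z^2 + 3*z^3 - 2*x*y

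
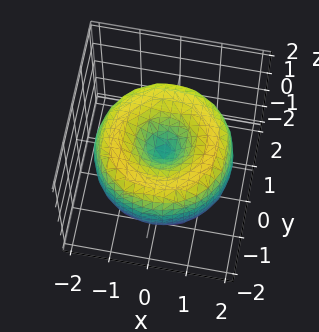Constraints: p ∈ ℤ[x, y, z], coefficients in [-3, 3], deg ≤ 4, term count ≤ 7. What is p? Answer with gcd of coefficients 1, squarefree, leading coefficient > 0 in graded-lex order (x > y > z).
x^4 + 2*x^2*y^2 + y^4 - 3*x^2 - 3*y^2 + 2*z^2

1. The degree is 4 — a generic line meets the surface in up to 4 points.
2. By symmetry, every cross-section ⟂ z is a circle, so x, y appear only via x² + y².
3. Reading off the gridlines: one z-axis crossing is at z = 0; it meets the y-axis at y = 0 (among the integer gridlines); a circular section at z = 0 has radius between 1 and 2; it crosses the x-axis at the gridline x = 0.
4. Together with the visible shape, these determine p as stated.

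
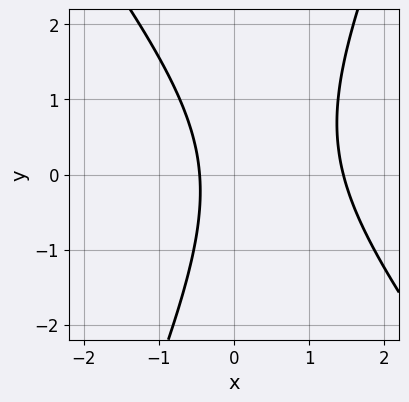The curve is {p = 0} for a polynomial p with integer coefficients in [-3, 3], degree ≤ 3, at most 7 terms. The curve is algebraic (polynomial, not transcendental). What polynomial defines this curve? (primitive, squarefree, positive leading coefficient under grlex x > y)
3*x^2 + x*y - y^2 - 3*x - 2

First, deg p = 2.
Next, checking where it meets the axes: it misses every integer gridline on the y-axis.
Finally, together with the visible shape, these determine p as stated.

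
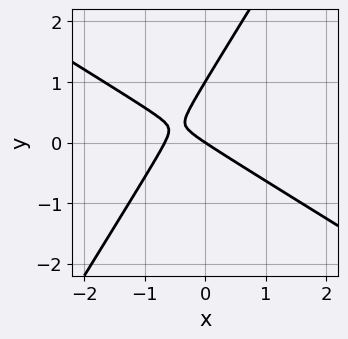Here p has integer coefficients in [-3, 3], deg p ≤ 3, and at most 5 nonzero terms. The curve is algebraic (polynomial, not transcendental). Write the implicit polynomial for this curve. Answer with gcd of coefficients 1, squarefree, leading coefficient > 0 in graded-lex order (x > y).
(a) deg p = 2.
(b) From the axis intercepts and sections: it crosses the x-axis at the gridline x = 0; among the integer gridlines, it crosses the y-axis at y ∈ {0, 1}.
(c) Assembling these constraints gives the stated polynomial.

3*x^2 + 3*x*y - 3*y^2 + 2*x + 3*y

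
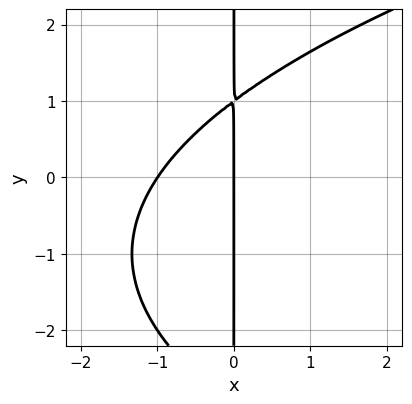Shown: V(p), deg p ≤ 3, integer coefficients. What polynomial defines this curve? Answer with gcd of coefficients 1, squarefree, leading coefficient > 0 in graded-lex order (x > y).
x*y^2 - 3*x^2 + 2*x*y - 3*x

(a) Degree: the shape is more complex than any degree-2 curve, so deg p = 3.
(b) Checking where it meets the axes: among the integer gridlines, it crosses the x-axis at x ∈ {-1, 0}; the visible y-axis segment lies entirely on the curve.
(c) Solving for integer coefficients yields p as stated.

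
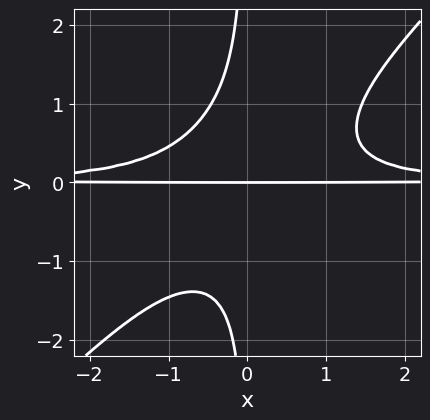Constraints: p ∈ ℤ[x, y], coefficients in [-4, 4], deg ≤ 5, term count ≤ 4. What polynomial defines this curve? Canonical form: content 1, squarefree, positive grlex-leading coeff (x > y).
(a) deg p = 4. The shape is more complex than any degree-3 curve.
(b) Observable constraints: one y-axis crossing is at y = 0; every point of the x-axis in the box is on the curve.
(c) Solving for integer coefficients yields p as stated.

3*x^2*y^2 - 3*x*y^3 - 2*y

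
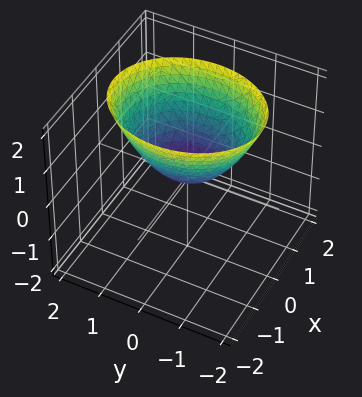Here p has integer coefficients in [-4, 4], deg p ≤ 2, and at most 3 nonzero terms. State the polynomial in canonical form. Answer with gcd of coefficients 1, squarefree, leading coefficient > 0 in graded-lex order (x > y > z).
3*x^2 + 2*y^2 - 3*z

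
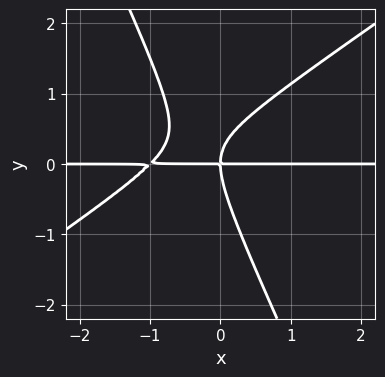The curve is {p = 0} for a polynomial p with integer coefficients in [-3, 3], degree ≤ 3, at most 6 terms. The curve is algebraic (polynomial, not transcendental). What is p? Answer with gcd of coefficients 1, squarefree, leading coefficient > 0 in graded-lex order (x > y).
(a) The degree is 3 — a generic line meets the curve in up to 3 points.
(b) Observable constraints: the visible x-axis segment lies entirely on the curve; one y-axis crossing is at y = 0.
(c) Putting this together gives p.

3*x^2*y - 3*x*y^2 - 2*y^3 + 3*x*y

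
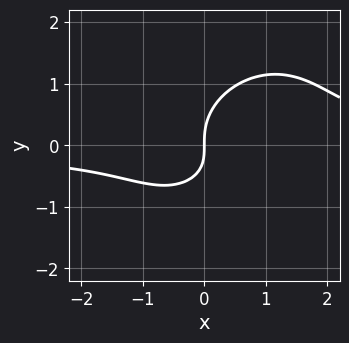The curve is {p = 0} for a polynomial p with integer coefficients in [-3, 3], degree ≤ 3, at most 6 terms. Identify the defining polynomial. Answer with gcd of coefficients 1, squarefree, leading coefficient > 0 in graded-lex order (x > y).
(a) Degree: a generic line meets the curve in up to 3 points, so deg p = 3.
(b) Checking where it meets the axes: one y-axis crossing is at y = 0; it crosses the x-axis at the gridline x = 0.
(c) Together with the visible shape, these determine p as stated.

3*x^2*y - 2*x*y^2 + 3*y^3 - 2*x*y - 3*x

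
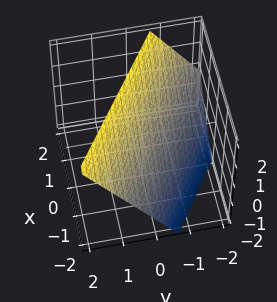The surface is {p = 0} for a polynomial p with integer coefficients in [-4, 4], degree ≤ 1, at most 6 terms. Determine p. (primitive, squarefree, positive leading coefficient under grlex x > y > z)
2*x + 3*y - 2*z + 2

deg p = 1.
Checking where it meets the axes: one z-axis crossing is at z = 1; it meets the x-axis at x = -1 (among the integer gridlines).
Solving for integer coefficients yields p as stated.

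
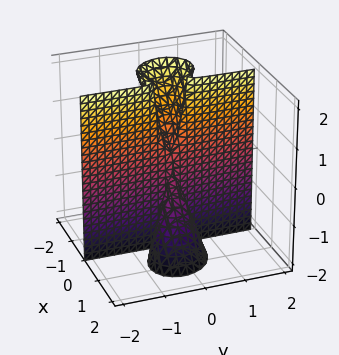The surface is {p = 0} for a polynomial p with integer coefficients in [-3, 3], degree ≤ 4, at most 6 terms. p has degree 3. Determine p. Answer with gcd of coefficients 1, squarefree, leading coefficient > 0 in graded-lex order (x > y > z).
Degree: a generic line meets the surface in up to 3 points, so deg p = 3.
Checking where it meets the axes: every point of the y-axis in the box is on the surface; every point of the z-axis in the box is on the surface; it meets the x-axis at x = 0 (among the integer gridlines).
Assembling these constraints gives the stated polynomial.

3*x^3 + x^2*y + 2*x^2*z + 3*x*y^2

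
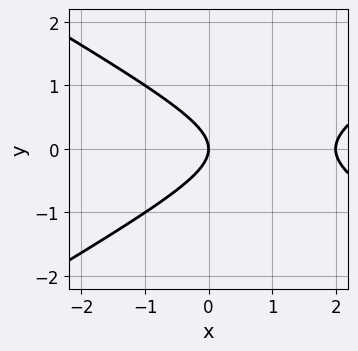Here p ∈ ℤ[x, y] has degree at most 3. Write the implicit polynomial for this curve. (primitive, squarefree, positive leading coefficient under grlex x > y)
x^2 - 3*y^2 - 2*x

deg p = 2.
Symmetries: the y ↦ −y reflection is a symmetry, so y appears only in even powers.
Against the integer gridlines: the x-axis gridline crossings are at x ∈ {0, 2}; one y-axis crossing is at y = 0.
Matching integer coefficients to the picture gives p.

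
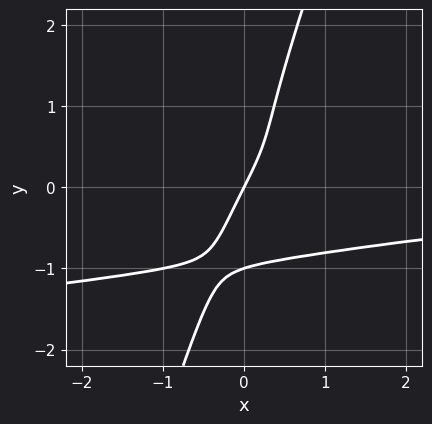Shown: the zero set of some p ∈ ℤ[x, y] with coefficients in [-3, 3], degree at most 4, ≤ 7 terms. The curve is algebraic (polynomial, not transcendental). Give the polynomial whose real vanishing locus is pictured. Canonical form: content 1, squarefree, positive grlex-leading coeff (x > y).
1. The degree is 4 — a generic line meets the curve in up to 4 points.
2. Observable constraints: among the integer gridlines, it crosses the y-axis at y ∈ {-1, 0}; it crosses the x-axis at the gridline x = 0.
3. Matching integer coefficients to the picture gives p.

3*x*y^3 - y^4 + x^2*y + 2*x - y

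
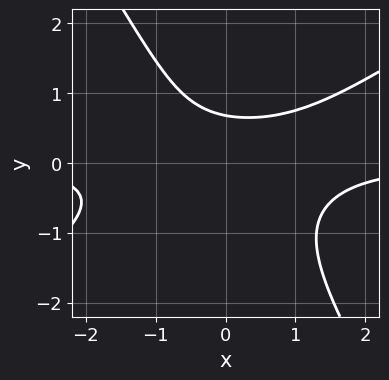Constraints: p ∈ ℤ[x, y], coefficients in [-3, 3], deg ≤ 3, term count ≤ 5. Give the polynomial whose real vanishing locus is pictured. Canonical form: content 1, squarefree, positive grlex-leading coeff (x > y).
x^2*y - x*y^2 - y^3 - y + 1

1. Degree: the shape is more complex than any degree-2 curve, so deg p = 3.
2. Checking where it meets the axes: it misses every integer gridline on the x-axis.
3. These observations pin down the coefficients.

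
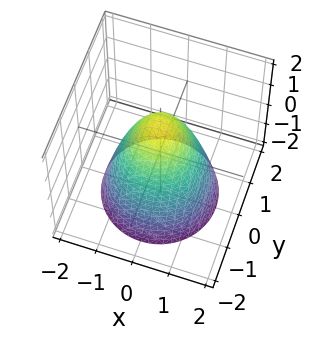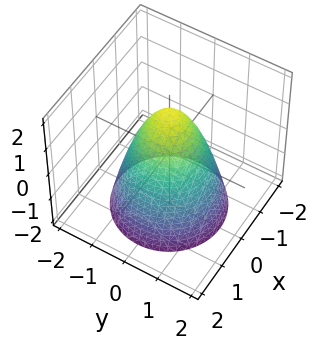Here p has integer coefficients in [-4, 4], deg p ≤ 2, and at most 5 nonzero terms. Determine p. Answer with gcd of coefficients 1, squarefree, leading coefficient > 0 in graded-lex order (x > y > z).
3*x^2 + 3*y^2 + 2*z - 3

1. The degree is 2 — no degree-1 surface has this shape.
2. Symmetry: the z-axis is an axis of rotation, so x and y enter only as x² + y².
3. From the axis intercepts and sections: among the integer gridlines, it crosses the y-axis at y ∈ {-1, 1}; among the integer gridlines, it crosses the x-axis at x ∈ {-1, 1}; a circular section at z = -2 has radius between 1 and 2.
4. Assembling these constraints gives the stated polynomial.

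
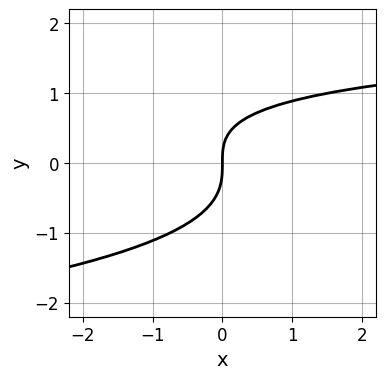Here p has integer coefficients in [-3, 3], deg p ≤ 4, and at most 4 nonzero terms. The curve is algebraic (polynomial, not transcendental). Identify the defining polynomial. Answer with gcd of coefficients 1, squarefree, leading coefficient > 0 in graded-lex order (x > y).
The degree is 3 — a generic line meets the curve in up to 3 points.
Observable constraints: it meets the y-axis at y = 0 (among the integer gridlines); it crosses the x-axis at the gridline x = 0.
Assembling these constraints gives the stated polynomial.

3*y^3 + x*y - 3*x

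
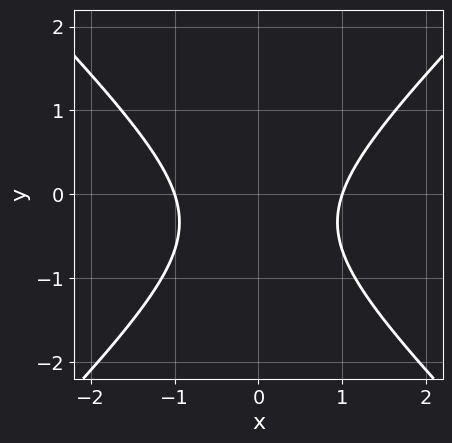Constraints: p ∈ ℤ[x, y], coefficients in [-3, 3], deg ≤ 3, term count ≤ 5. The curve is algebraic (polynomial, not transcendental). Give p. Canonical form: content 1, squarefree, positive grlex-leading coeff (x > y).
Degree: the shape is more complex than any degree-1 curve, so deg p = 2.
Symmetries: it's symmetric under x → −x, forcing even powers of x.
Checking where it meets the axes: among the integer gridlines, it crosses the x-axis at x ∈ {-1, 1}; no y-intercept at any integer in the box.
Assembling these constraints gives the stated polynomial.

3*x^2 - 3*y^2 - 2*y - 3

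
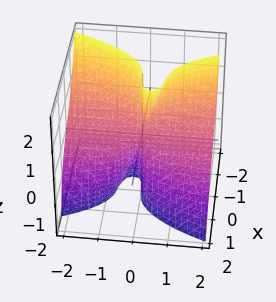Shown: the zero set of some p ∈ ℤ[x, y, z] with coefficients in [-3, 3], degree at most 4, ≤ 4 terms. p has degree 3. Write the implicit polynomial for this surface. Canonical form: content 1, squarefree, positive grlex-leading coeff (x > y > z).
3*x^3 + 2*x*y^2 + 3*y^2*z - y*z^2

Degree: the shape is more complex than any degree-2 surface, so deg p = 3.
Reading off the gridlines: it crosses the x-axis at the gridline x = 0; every point of the z-axis in the box is on the surface; every point of the y-axis in the box is on the surface.
Solving for integer coefficients yields p as stated.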